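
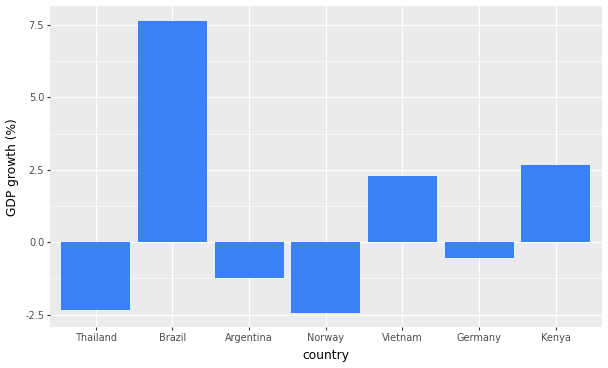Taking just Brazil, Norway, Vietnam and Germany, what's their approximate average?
(8 + -2 + 2 + -1) / 4 ≈ 2.

≈ 2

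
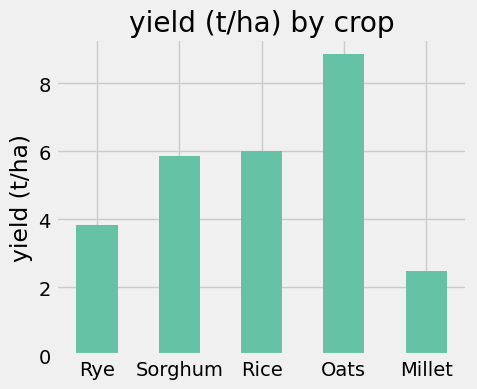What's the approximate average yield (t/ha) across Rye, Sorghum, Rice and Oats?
≈ 6

(4 + 6 + 6 + 9) / 4 ≈ 6.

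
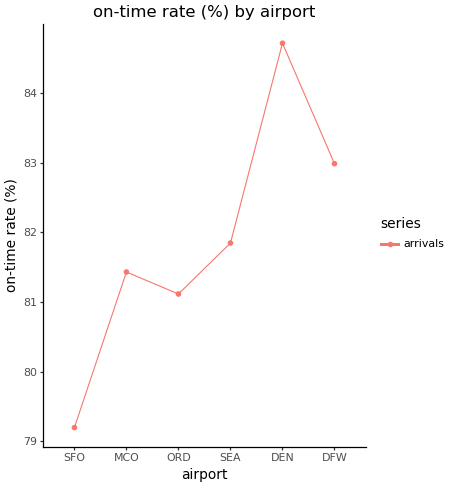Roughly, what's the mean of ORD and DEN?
≈ 82.75

(81.0 + 84.5) / 2 ≈ 82.75.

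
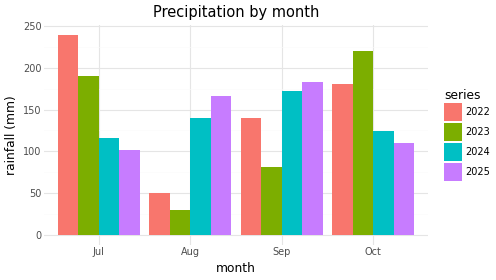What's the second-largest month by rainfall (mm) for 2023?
Jul

Top 3 for 2023: Oct ≈ 220, Jul ≈ 200, Sep ≈ 80.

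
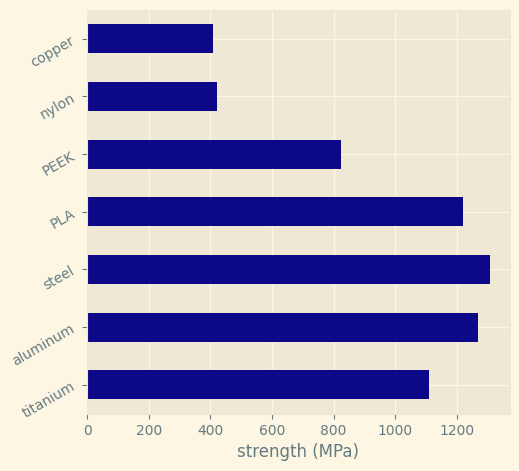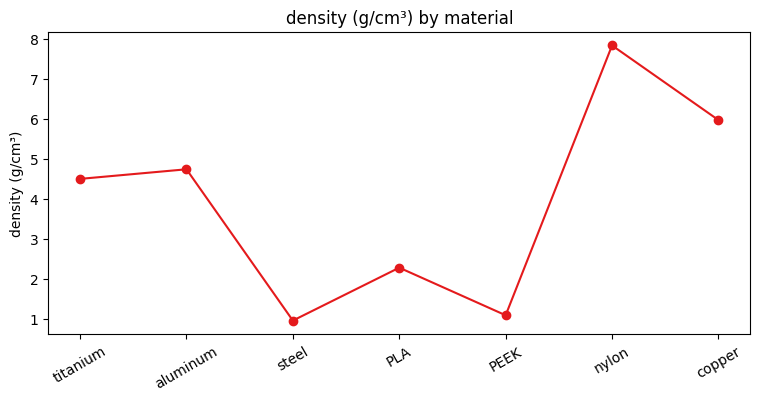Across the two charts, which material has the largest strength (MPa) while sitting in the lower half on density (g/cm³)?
Chart 2 median density (g/cm³) ≈ 5; below-median materials: steel, PLA, PEEK. Among those, steel has the highest strength (MPa) (≈ 1400).

steel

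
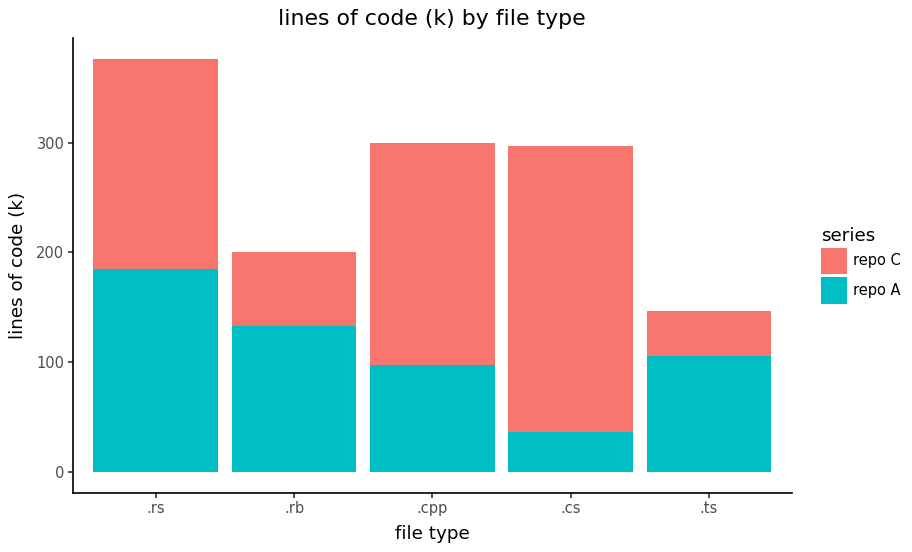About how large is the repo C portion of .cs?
repo C top ≈ 300, bottom ≈ 50; segment ≈ 250.

≈ 250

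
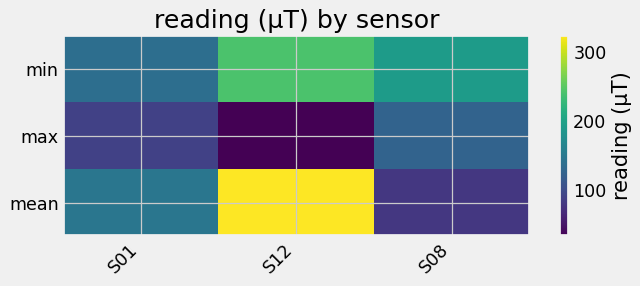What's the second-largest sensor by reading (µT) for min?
Top 3 for min: S12 ≈ 250, S08 ≈ 200, S01 ≈ 150.

S08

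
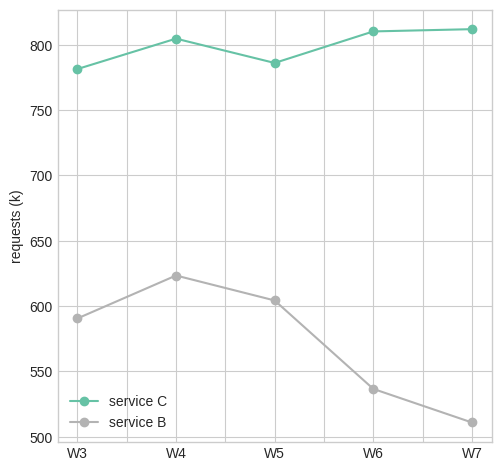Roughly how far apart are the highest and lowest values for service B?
Max W4 ≈ 600, min W7 ≈ 500; range ≈ 100.

≈ 100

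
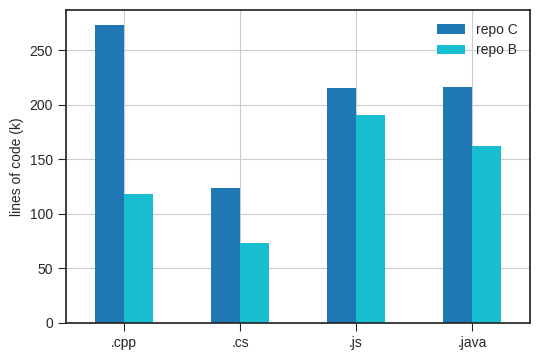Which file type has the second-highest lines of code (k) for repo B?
.java

Top 3 for repo B: .js ≈ 200, .java ≈ 150, .cpp ≈ 125.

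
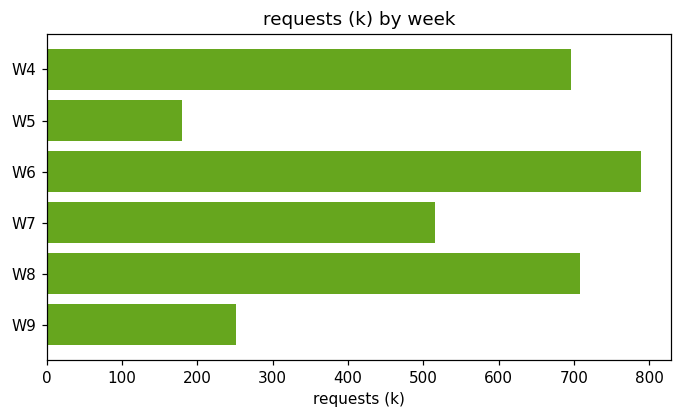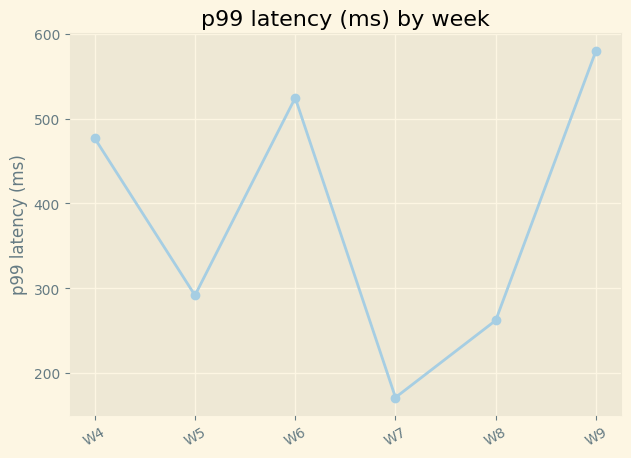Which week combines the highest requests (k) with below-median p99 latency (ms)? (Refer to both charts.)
W8

Chart 2 median p99 latency (ms) ≈ 400; below-median weeks: W5, W7, W8. Among those, W8 has the highest requests (k) (≈ 700).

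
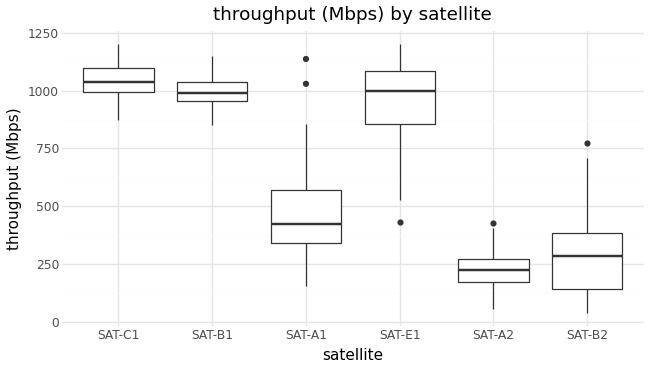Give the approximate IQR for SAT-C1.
Q3 ≈ 1100, Q1 ≈ 1000; IQR ≈ 100.

≈ 100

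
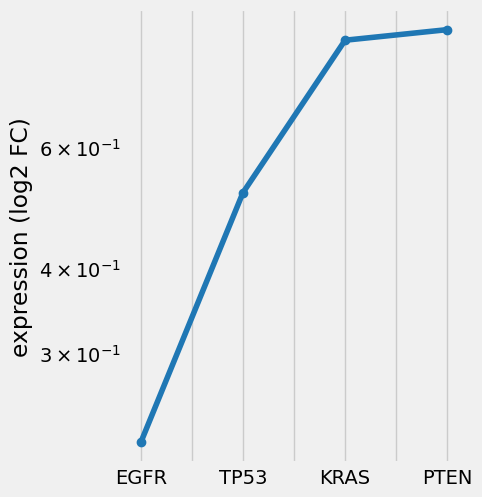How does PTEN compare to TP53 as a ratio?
PTEN ≈ 0.9, TP53 ≈ 0.5; 0.9/0.5 ≈ 1.8.

≈ 1.8×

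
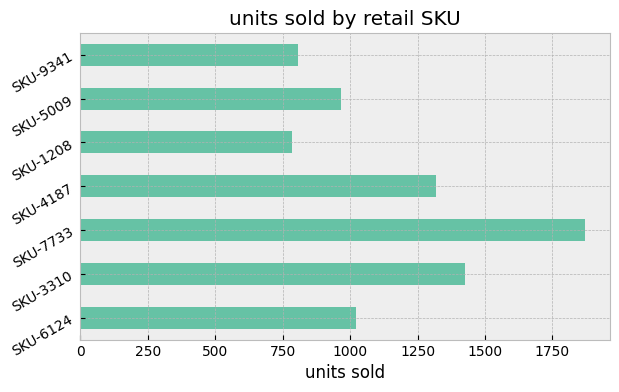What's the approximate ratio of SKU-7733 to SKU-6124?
SKU-7733 ≈ 1800, SKU-6124 ≈ 1000; 1800/1000 ≈ 1.8.

≈ 1.8×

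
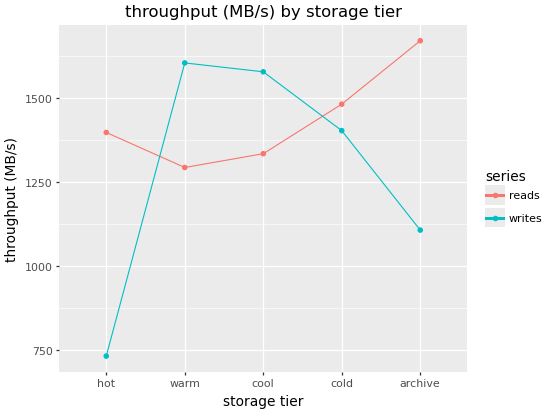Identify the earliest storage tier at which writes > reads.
warm

hot: writes ≈ 700 vs reads ≈ 1400 (not yet); warm: writes ≈ 1600 vs reads ≈ 1300 (first crossover).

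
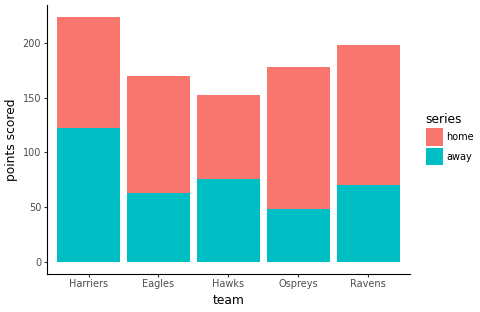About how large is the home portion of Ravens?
home top ≈ 200, bottom ≈ 80; segment ≈ 120.

≈ 120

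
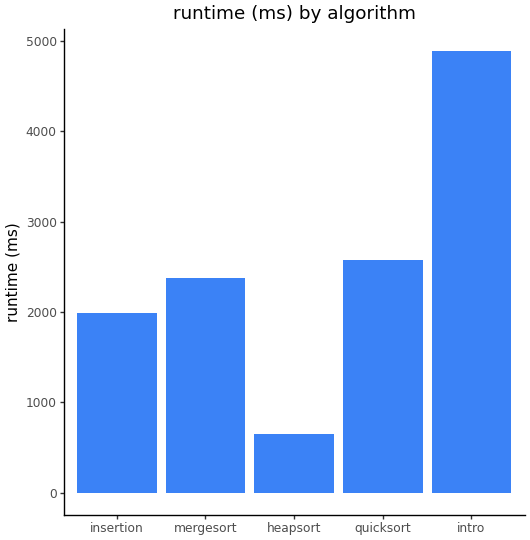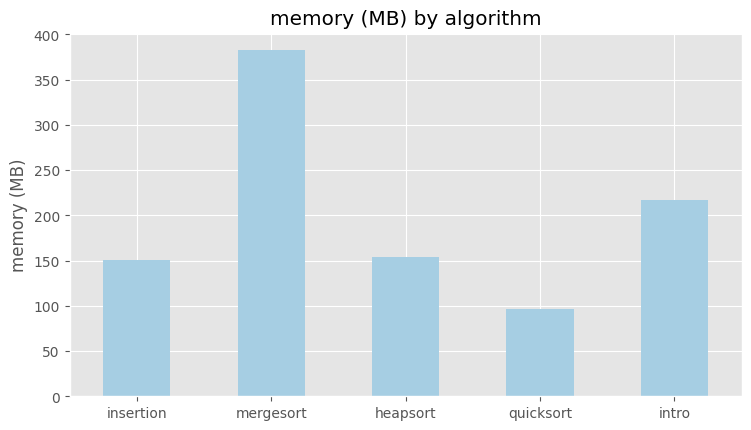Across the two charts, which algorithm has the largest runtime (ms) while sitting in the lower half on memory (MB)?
Chart 2 median memory (MB) ≈ 150; below-median algorithms: insertion, quicksort. Among those, quicksort has the highest runtime (ms) (≈ 2500).

quicksort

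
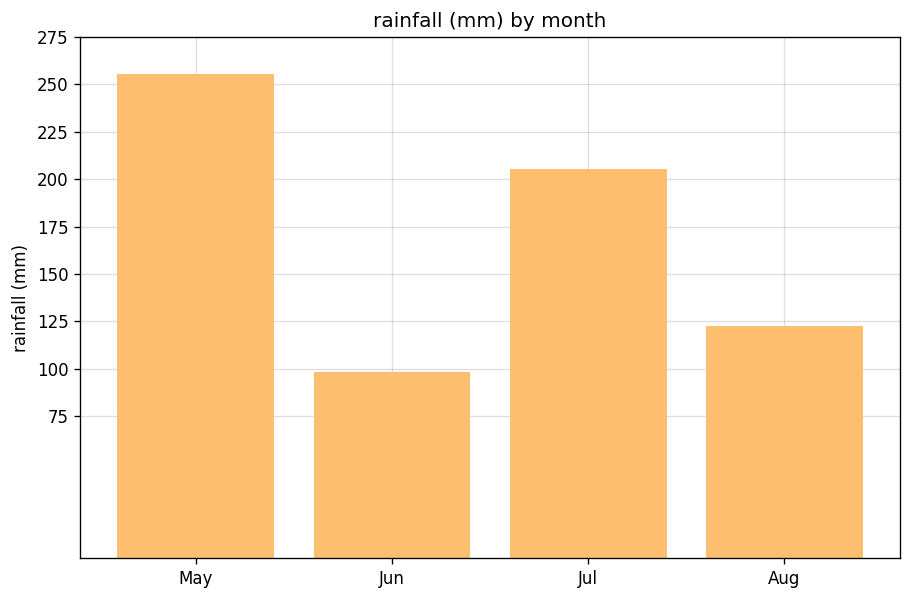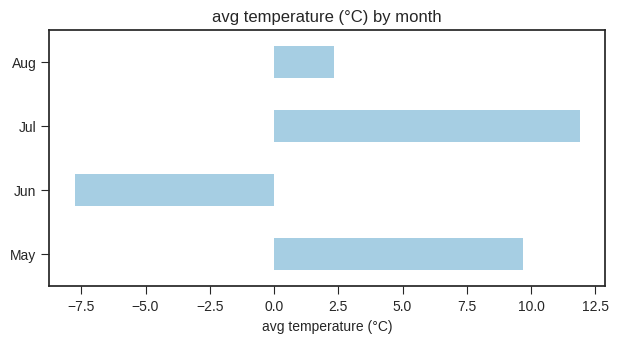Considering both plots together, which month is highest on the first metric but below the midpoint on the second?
Aug

Chart 2 median avg temperature (°C) ≈ 6; below-median months: Jun, Aug. Among those, Aug has the highest rainfall (mm) (≈ 125).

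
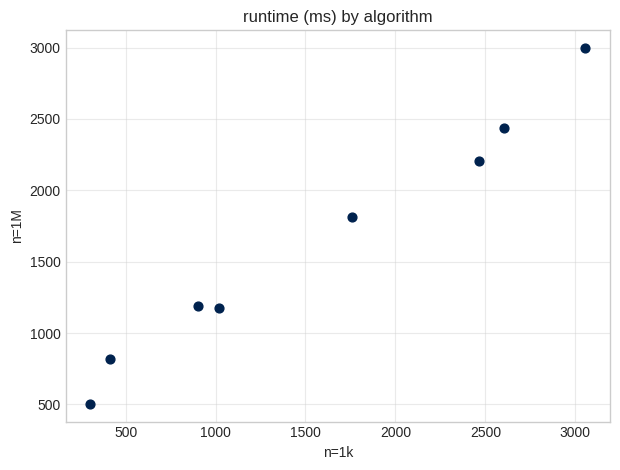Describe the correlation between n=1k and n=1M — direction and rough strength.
Points are positively correlated; strong (|r| ≈ 1.0).

positive, strong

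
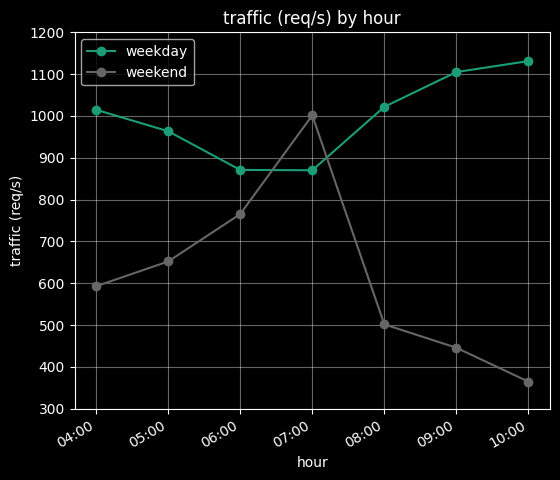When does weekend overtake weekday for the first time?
07:00

06:00: weekend ≈ 800 vs weekday ≈ 900 (not yet); 07:00: weekend ≈ 1000 vs weekday ≈ 900 (first crossover).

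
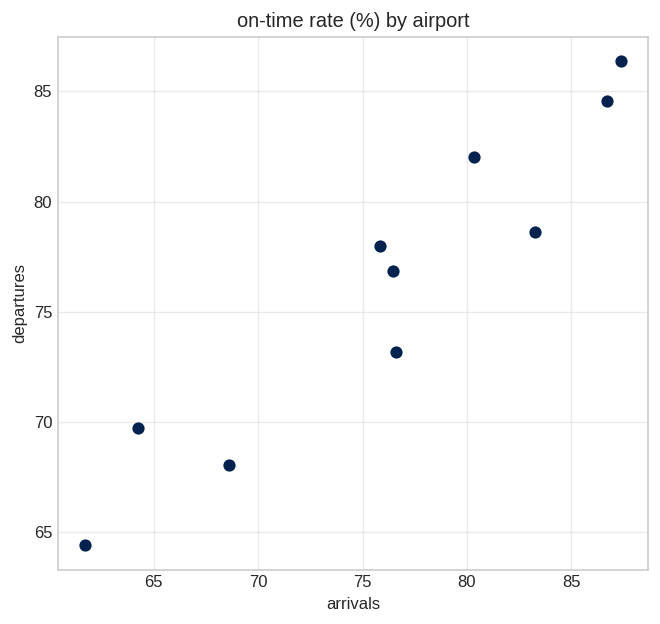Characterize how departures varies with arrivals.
positive, strong

Points are positively correlated; strong (|r| ≈ 0.9).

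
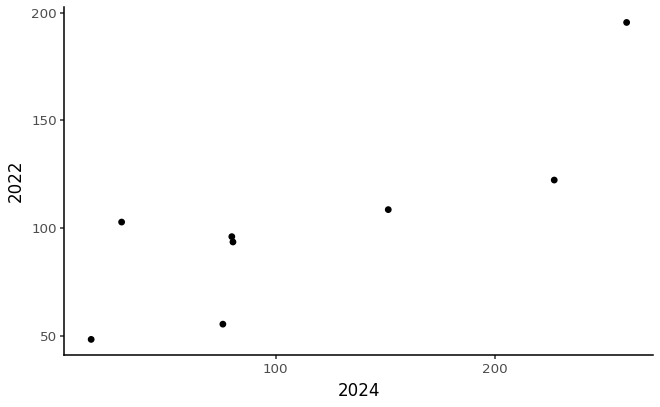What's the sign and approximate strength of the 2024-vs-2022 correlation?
positive, strong

Points are positively correlated; strong (|r| ≈ 0.8).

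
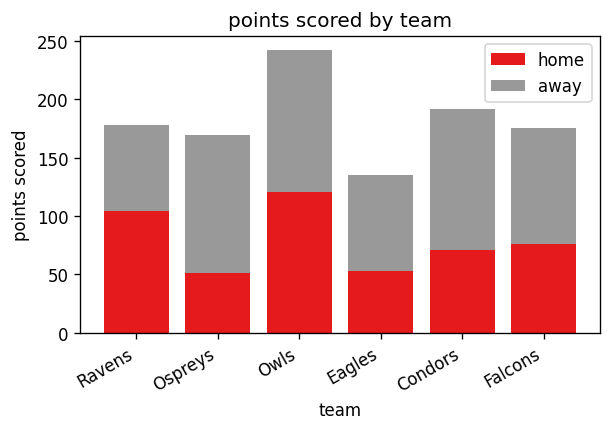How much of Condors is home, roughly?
≈ 75

home top ≈ 75, bottom ≈ 0; segment ≈ 75.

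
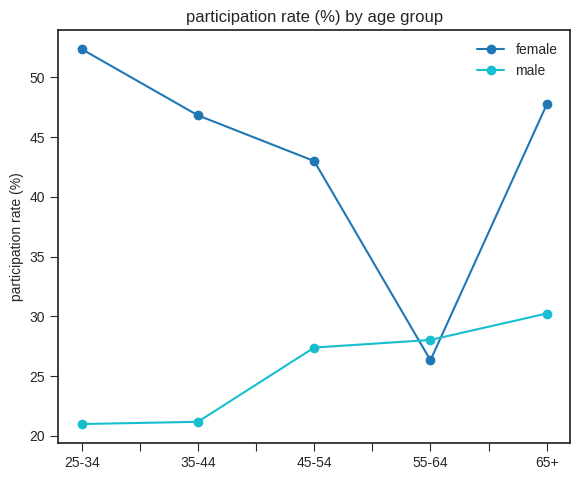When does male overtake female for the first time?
55-64

45-54: male ≈ 25 vs female ≈ 45 (not yet); 55-64: male ≈ 30 vs female ≈ 25 (first crossover).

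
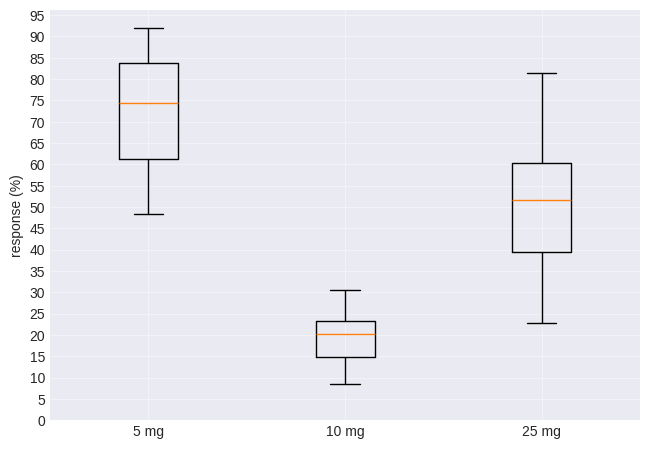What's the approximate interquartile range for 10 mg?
Q3 ≈ 25, Q1 ≈ 15; IQR ≈ 10.

≈ 10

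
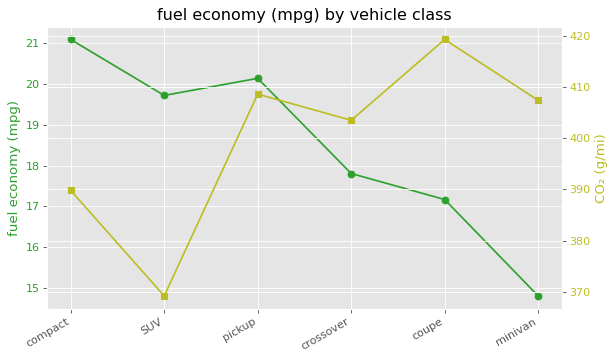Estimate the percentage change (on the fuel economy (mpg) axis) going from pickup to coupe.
pickup ≈ 20, coupe ≈ 17; (17 − 20) / 20 ≈ -15%.

≈ -15%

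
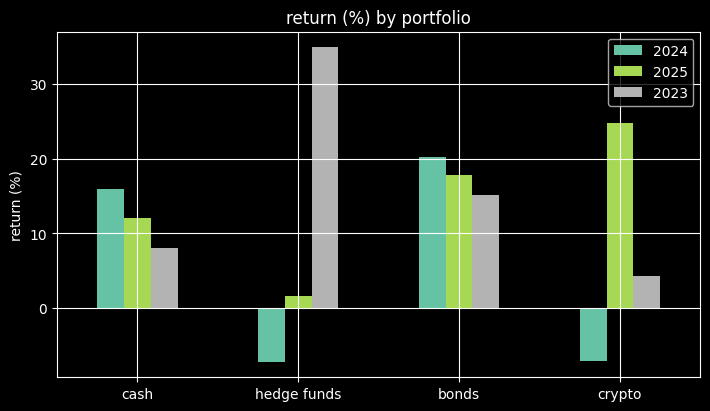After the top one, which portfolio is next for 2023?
Top 3 for 2023: hedge funds ≈ 35, bonds ≈ 15, cash ≈ 10.

bonds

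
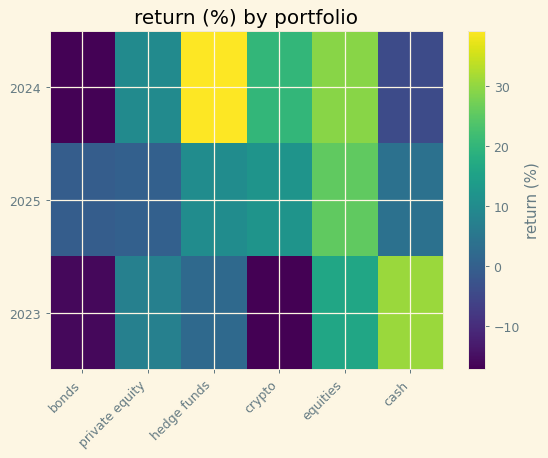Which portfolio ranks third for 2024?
crypto

Top 4 for 2024: hedge funds ≈ 40, equities ≈ 30, crypto ≈ 20, private equity ≈ 10.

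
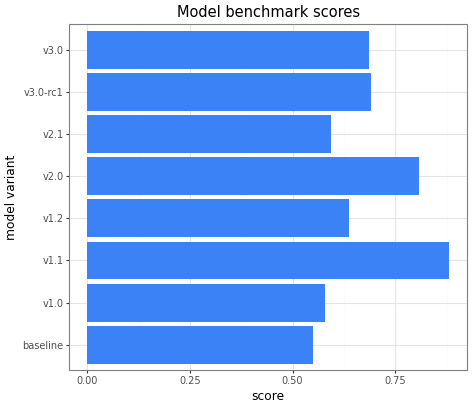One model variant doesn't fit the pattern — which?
v1.1

v1.1 ≈ 0.9; the rest sit between ≈ 0.6 and ≈ 0.8.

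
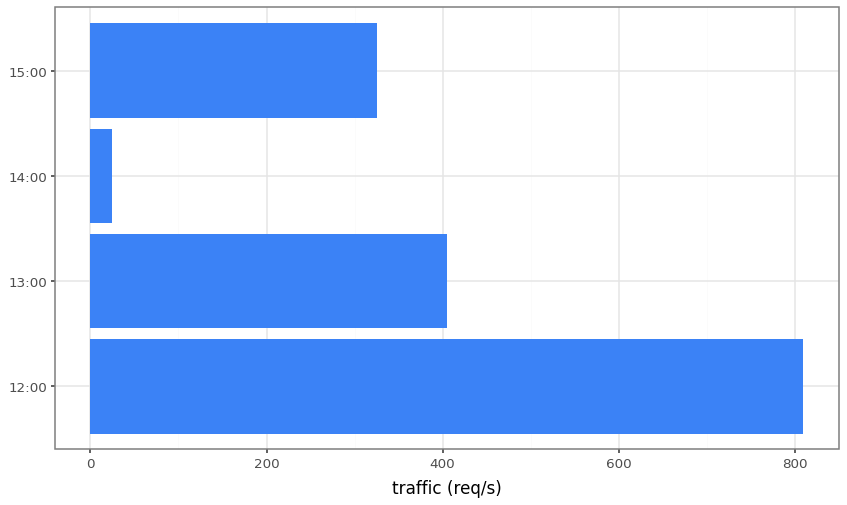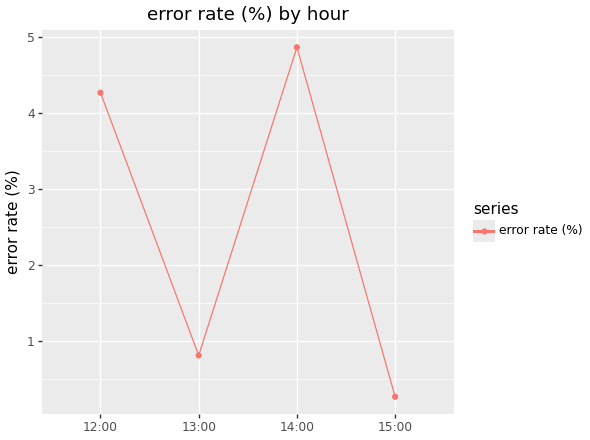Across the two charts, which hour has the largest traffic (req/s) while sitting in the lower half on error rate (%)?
13:00

Chart 2 median error rate (%) ≈ 2.5; below-median hours: 13:00, 15:00. Among those, 13:00 has the highest traffic (req/s) (≈ 400).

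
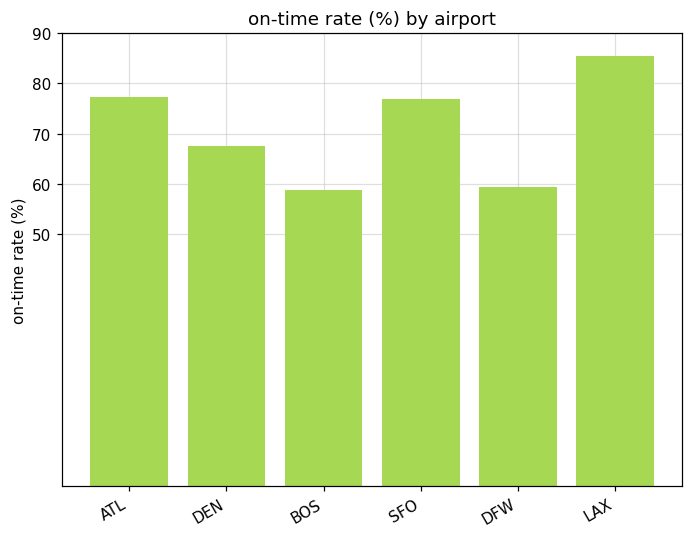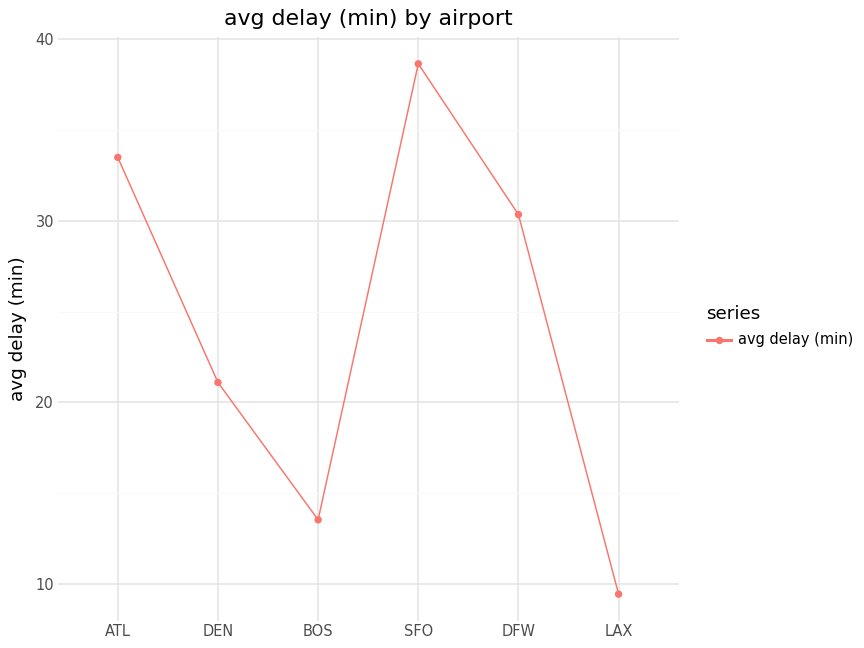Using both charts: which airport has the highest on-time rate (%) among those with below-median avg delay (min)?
Chart 2 median avg delay (min) ≈ 25; below-median airports: DEN, BOS, LAX. Among those, LAX has the highest on-time rate (%) (≈ 90).

LAX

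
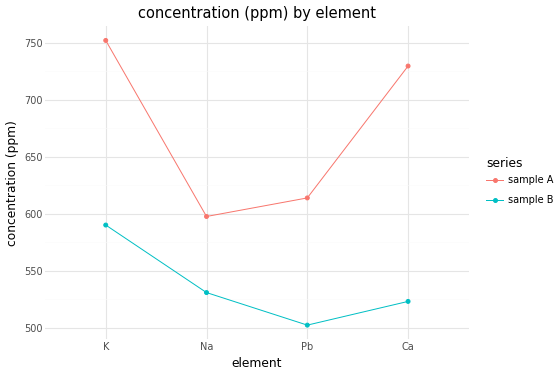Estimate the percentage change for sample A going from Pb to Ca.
≈ +16%

Pb ≈ 625, Ca ≈ 725; (725 − 625) / 625 ≈ +16%.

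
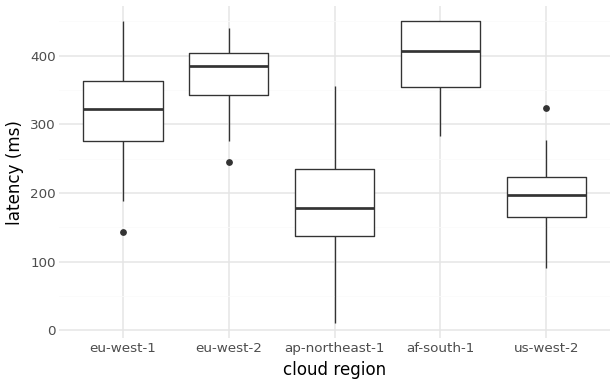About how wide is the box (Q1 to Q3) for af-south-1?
≈ 80

Q3 ≈ 440, Q1 ≈ 360; IQR ≈ 80.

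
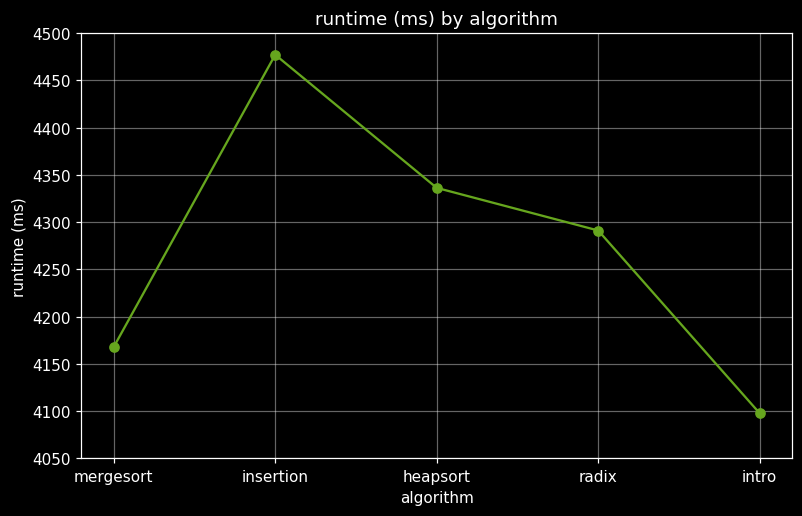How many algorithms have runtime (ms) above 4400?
1

Above 4400: insertion.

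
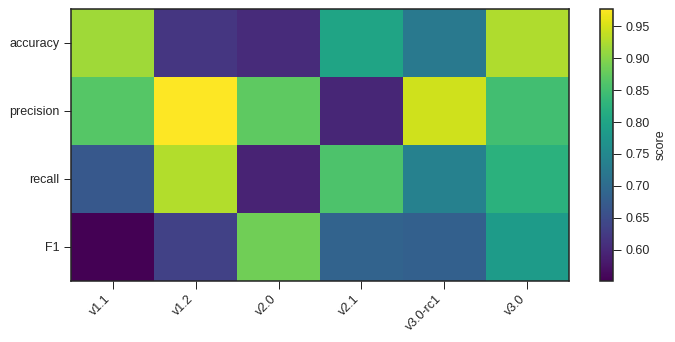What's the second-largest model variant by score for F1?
v3.0

Top 3 for F1: v2.0 ≈ 0.90, v3.0 ≈ 0.80, v2.1 ≈ 0.70.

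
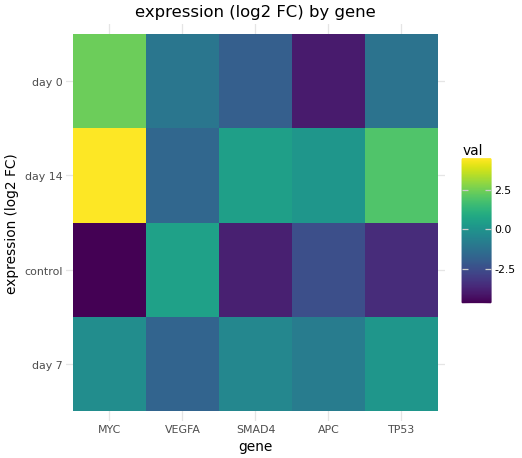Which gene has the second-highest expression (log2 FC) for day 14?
Top 3 for day 14: MYC ≈ 5, TP53 ≈ 2, SMAD4 ≈ 0.

TP53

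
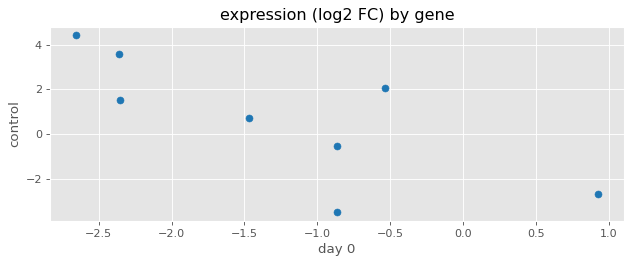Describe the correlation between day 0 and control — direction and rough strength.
Points are negatively correlated; strong (|r| ≈ 0.8).

negative, strong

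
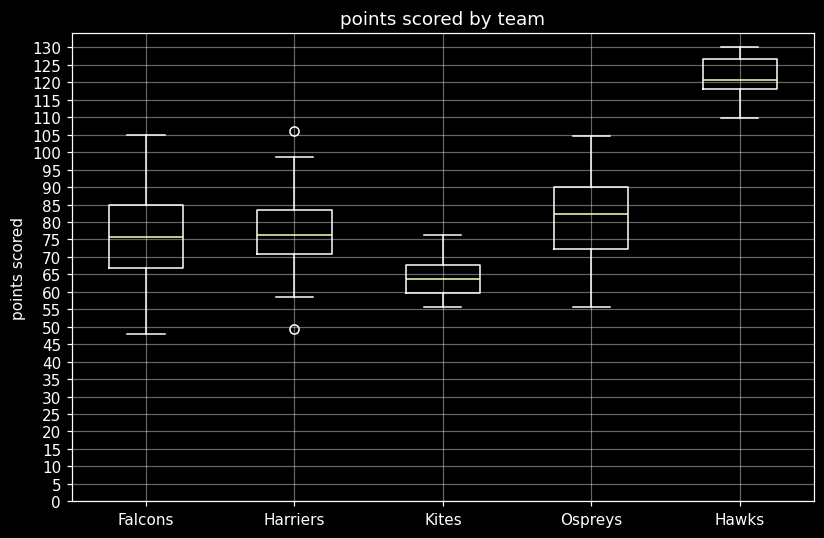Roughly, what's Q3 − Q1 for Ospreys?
Q3 ≈ 90, Q1 ≈ 70; IQR ≈ 20.

≈ 20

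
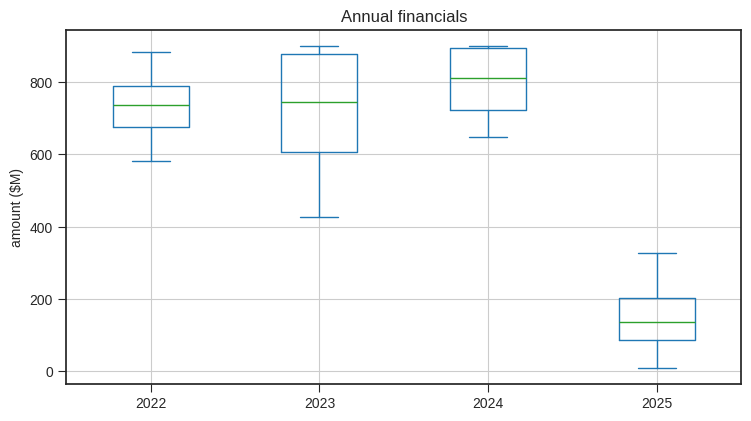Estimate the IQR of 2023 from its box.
≈ 300

Q3 ≈ 900, Q1 ≈ 600; IQR ≈ 300.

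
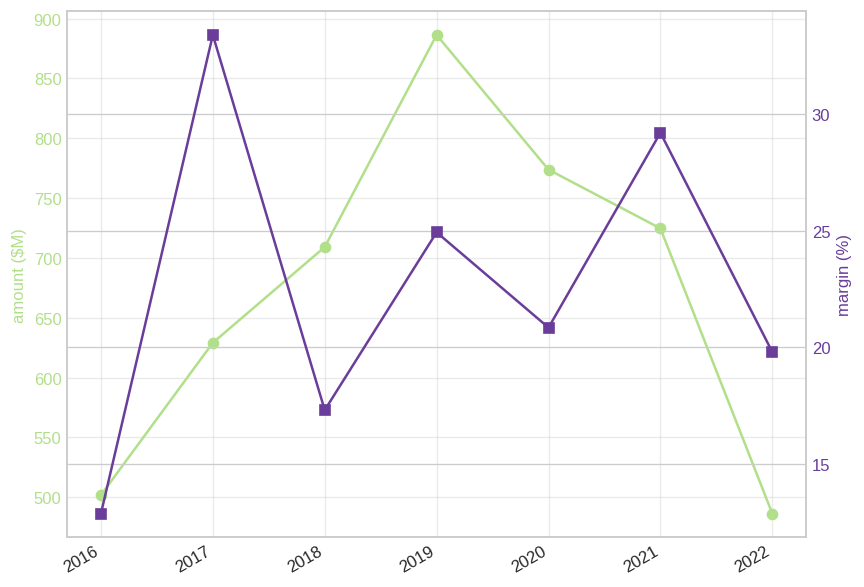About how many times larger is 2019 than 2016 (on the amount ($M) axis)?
2019 ≈ 900, 2016 ≈ 500; 900/500 ≈ 1.8.

≈ 1.8×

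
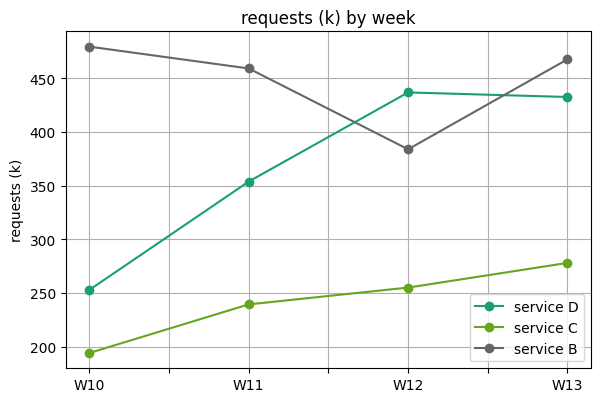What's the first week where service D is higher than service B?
W12

W11: service D ≈ 350 vs service B ≈ 450 (not yet); W12: service D ≈ 425 vs service B ≈ 375 (first crossover).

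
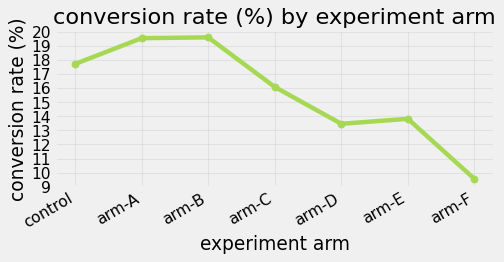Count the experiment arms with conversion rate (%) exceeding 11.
6

Above 11: control, arm-A, arm-B, arm-C, arm-D, arm-E.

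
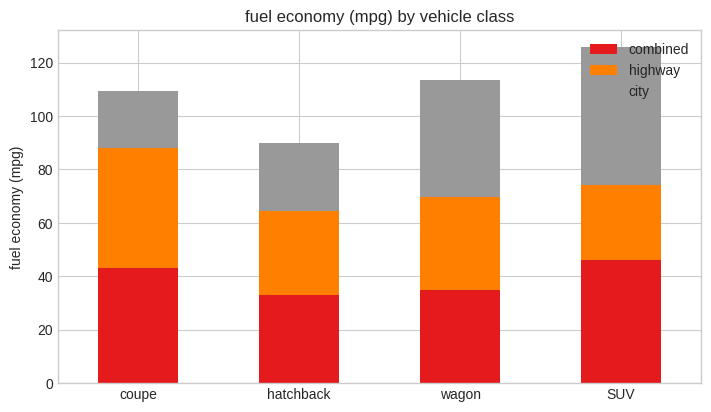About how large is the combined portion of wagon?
≈ 40

combined top ≈ 40, bottom ≈ 0; segment ≈ 40.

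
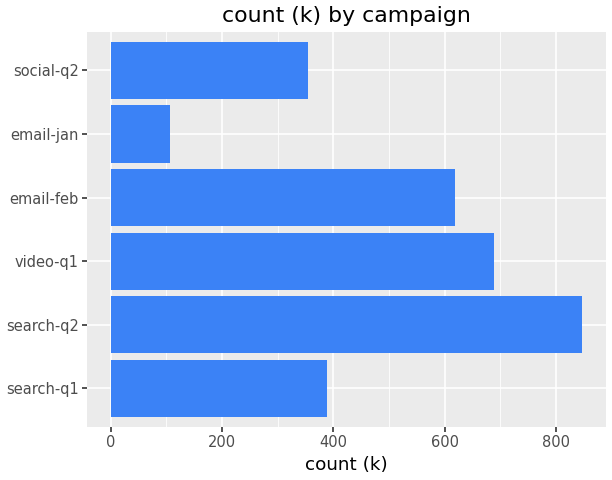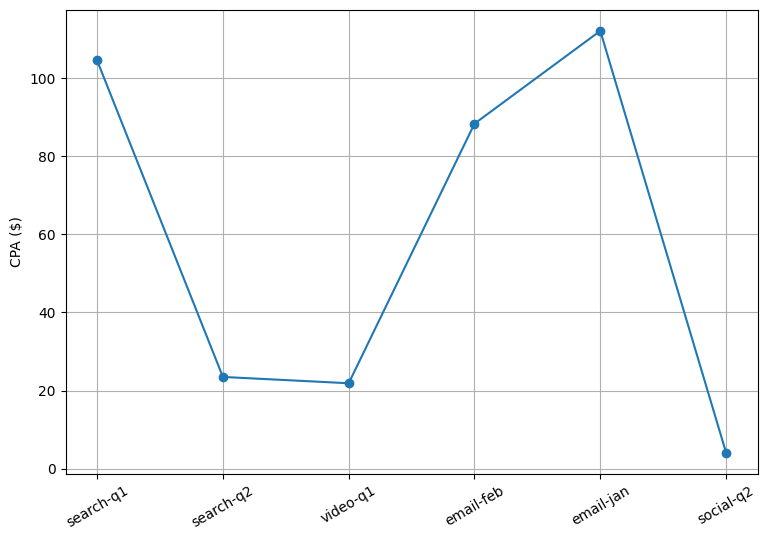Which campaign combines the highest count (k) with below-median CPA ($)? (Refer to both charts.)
search-q2

Chart 2 median CPA ($) ≈ 60; below-median campaigns: search-q2, video-q1, social-q2. Among those, search-q2 has the highest count (k) (≈ 800).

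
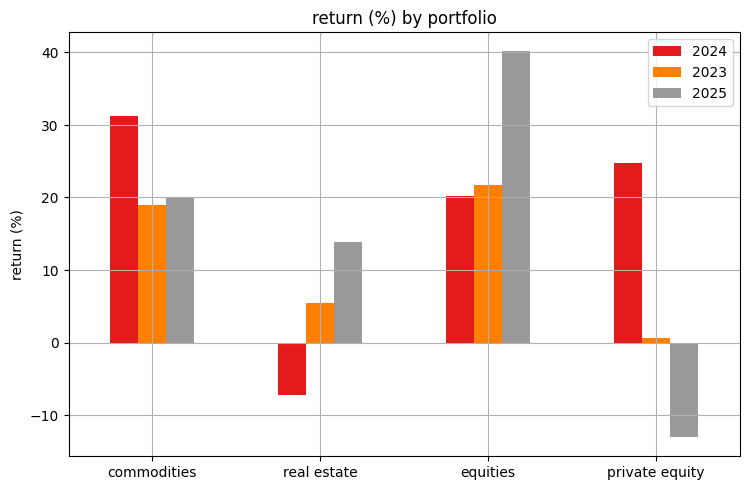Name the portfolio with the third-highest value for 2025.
Top 4 for 2025: equities ≈ 40, commodities ≈ 20, real estate ≈ 15, private equity ≈ -15.

real estate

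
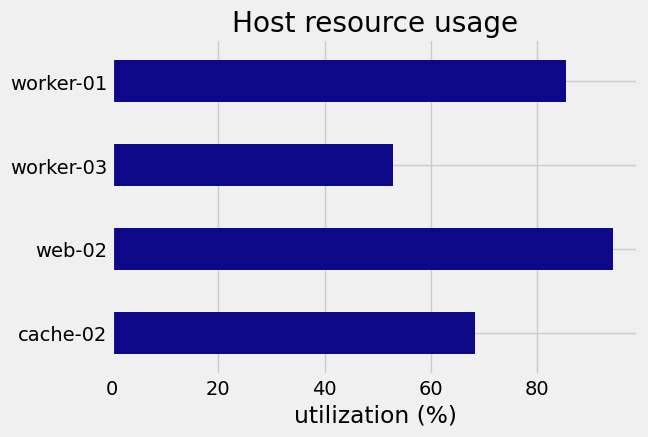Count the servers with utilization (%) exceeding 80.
Above 80: web-02, worker-01.

2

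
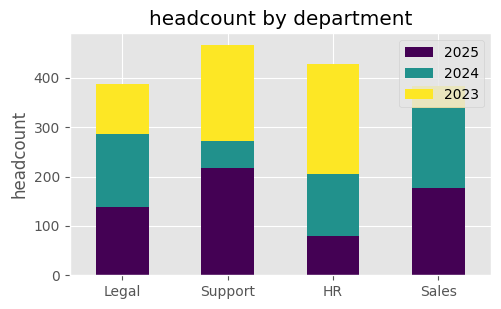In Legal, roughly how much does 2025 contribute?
2025 top ≈ 150, bottom ≈ 0; segment ≈ 150.

≈ 150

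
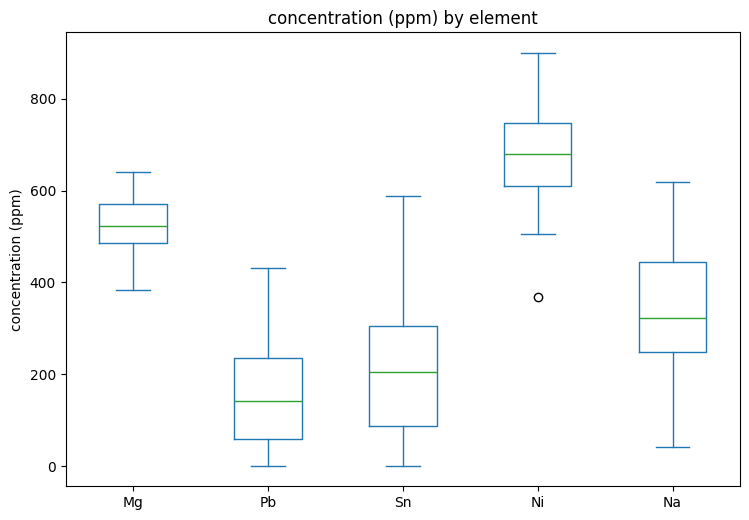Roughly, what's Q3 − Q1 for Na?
Q3 ≈ 450, Q1 ≈ 250; IQR ≈ 200.

≈ 200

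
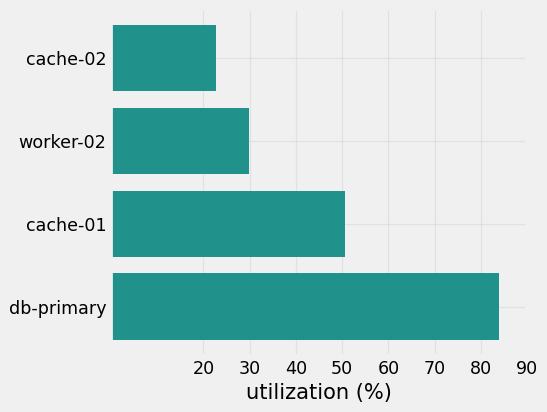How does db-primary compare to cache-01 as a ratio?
db-primary ≈ 80, cache-01 ≈ 50; 80/50 ≈ 1.6.

≈ 1.6×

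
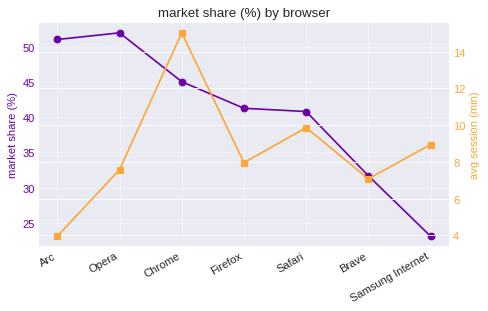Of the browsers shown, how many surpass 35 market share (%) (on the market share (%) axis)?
Above 35: Arc, Opera, Chrome, Firefox, Safari.

5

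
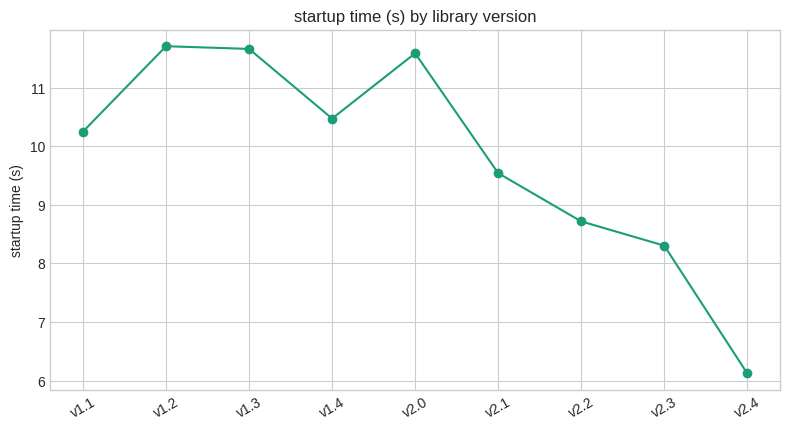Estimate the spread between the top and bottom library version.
≈ 5.5

Max v1.2 ≈ 11.5, min v2.4 ≈ 6.0; range ≈ 5.5.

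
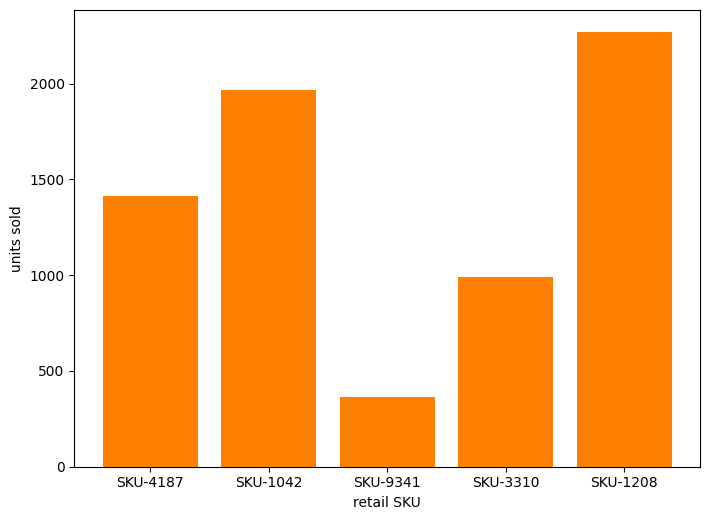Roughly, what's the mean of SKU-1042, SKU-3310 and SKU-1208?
≈ 1733

(2000 + 1000 + 2200) / 3 ≈ 1733.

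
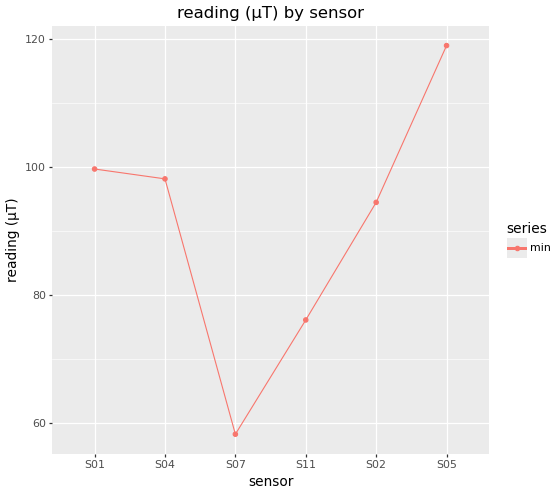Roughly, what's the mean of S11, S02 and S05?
≈ 97

(80 + 90 + 120) / 3 ≈ 97.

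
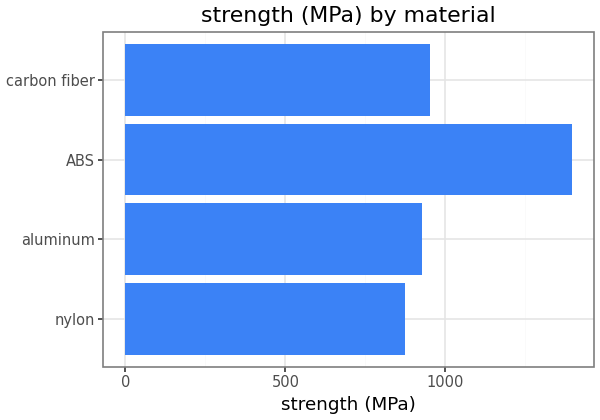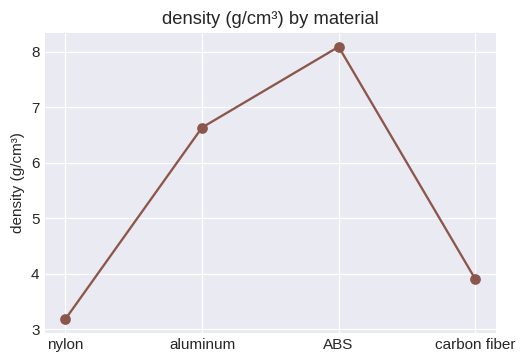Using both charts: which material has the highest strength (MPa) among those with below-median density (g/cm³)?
Chart 2 median density (g/cm³) ≈ 5; below-median materials: nylon, carbon fiber. Among those, carbon fiber has the highest strength (MPa) (≈ 1000).

carbon fiber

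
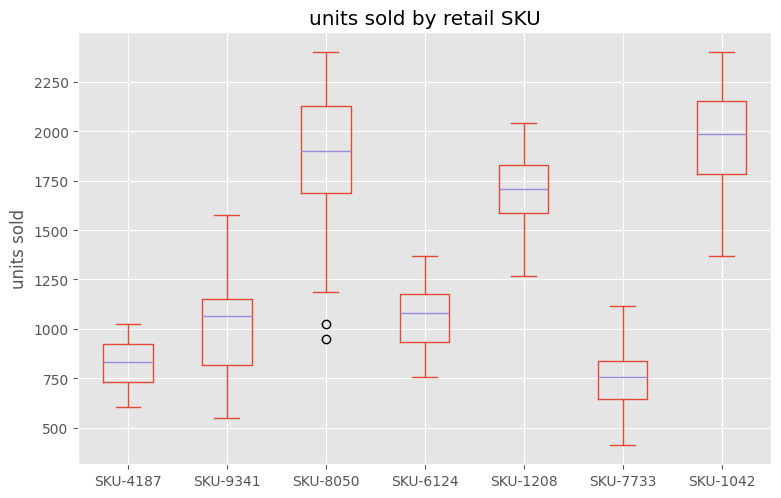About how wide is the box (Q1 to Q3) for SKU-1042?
≈ 400

Q3 ≈ 2200, Q1 ≈ 1800; IQR ≈ 400.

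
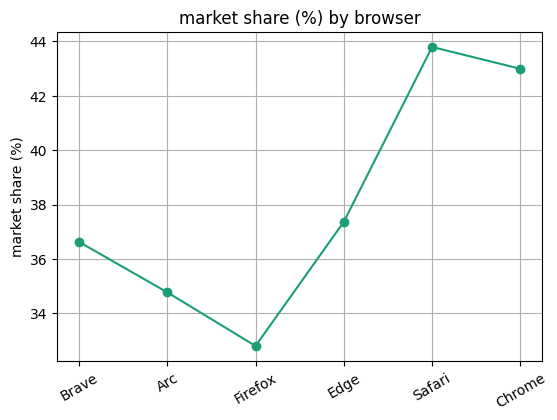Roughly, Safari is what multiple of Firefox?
Safari ≈ 44, Firefox ≈ 33; 44/33 ≈ 1.33.

≈ 1.33×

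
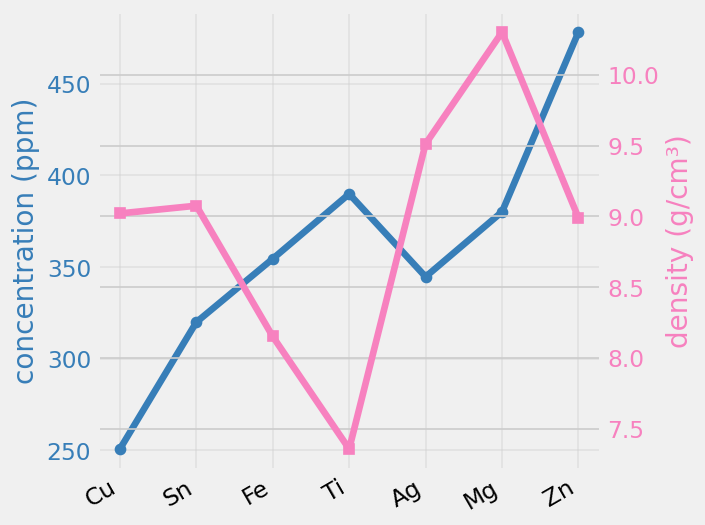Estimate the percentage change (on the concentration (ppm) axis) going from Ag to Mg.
≈ +11.8%

Ag ≈ 340, Mg ≈ 380; (380 − 340) / 340 ≈ +11.8%.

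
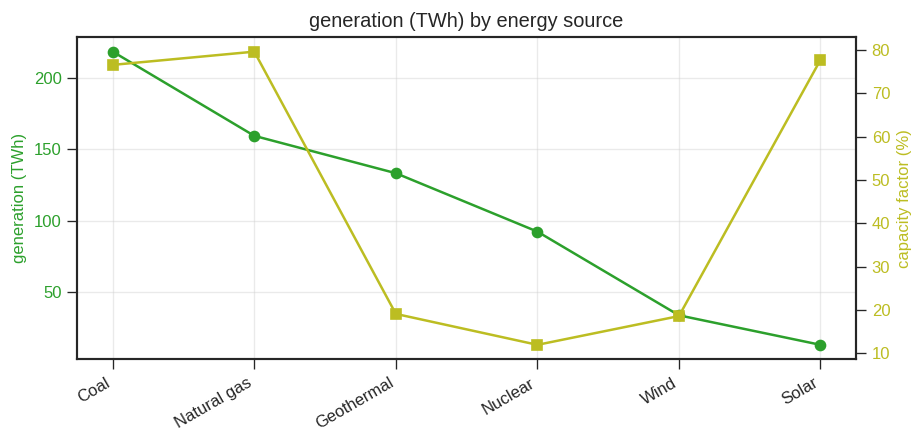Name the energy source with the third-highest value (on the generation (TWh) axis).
Geothermal

Top 4 (on the generation (TWh) axis): Coal ≈ 220, Natural gas ≈ 160, Geothermal ≈ 140, Nuclear ≈ 100.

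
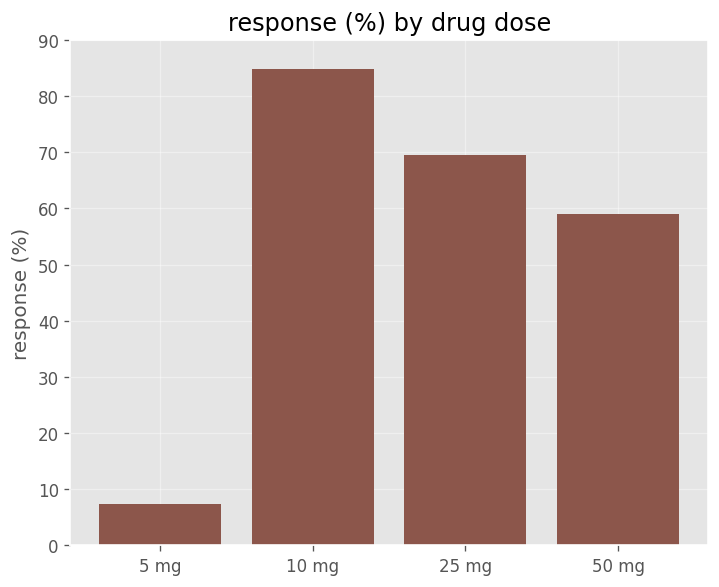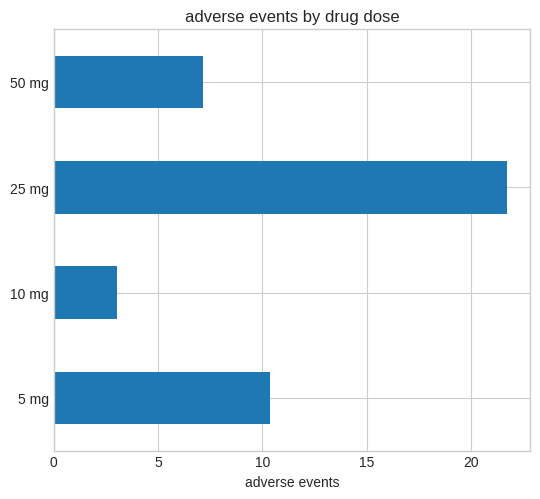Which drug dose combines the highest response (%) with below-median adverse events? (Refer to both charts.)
10 mg

Chart 2 median adverse events ≈ 8; below-median drug doses: 10 mg, 50 mg. Among those, 10 mg has the highest response (%) (≈ 80).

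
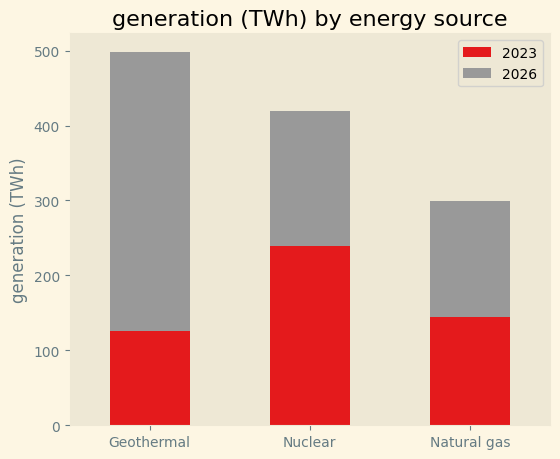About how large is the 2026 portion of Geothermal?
2026 top ≈ 500, bottom ≈ 150; segment ≈ 350.

≈ 350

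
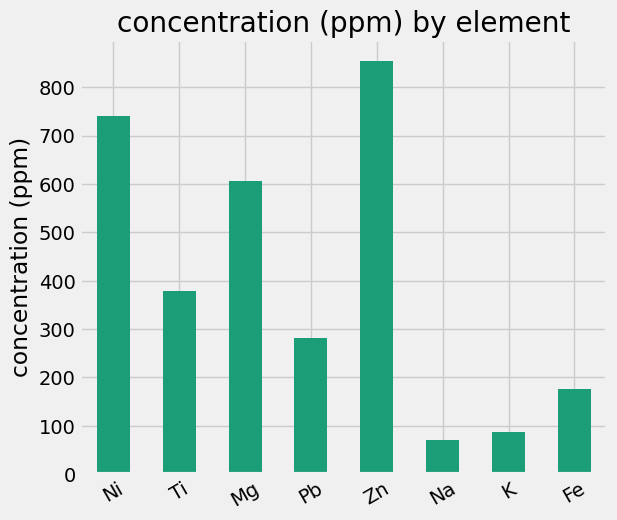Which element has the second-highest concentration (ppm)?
Ni

Top 3: Zn ≈ 900, Ni ≈ 700, Mg ≈ 600.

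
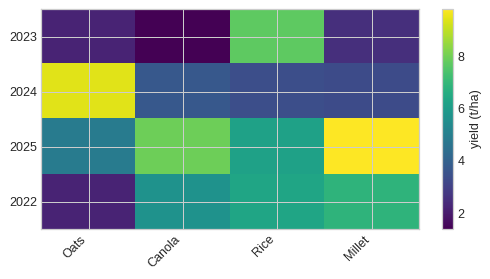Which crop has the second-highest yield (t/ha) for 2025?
Canola

Top 3 for 2025: Millet ≈ 10, Canola ≈ 8, Rice ≈ 6.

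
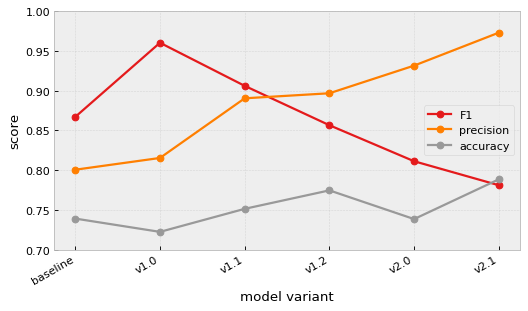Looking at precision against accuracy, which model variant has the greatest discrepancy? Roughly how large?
v2.0: precision ≈ 0.95, accuracy ≈ 0.75 → gap ≈ 0.20. Next-largest (v2.1) is only ≈ 0.15.

v2.0, ≈ 0.20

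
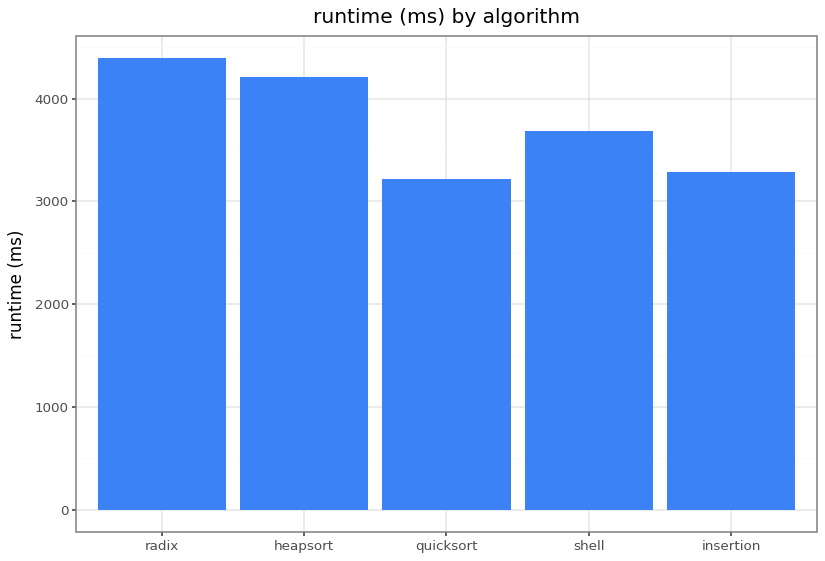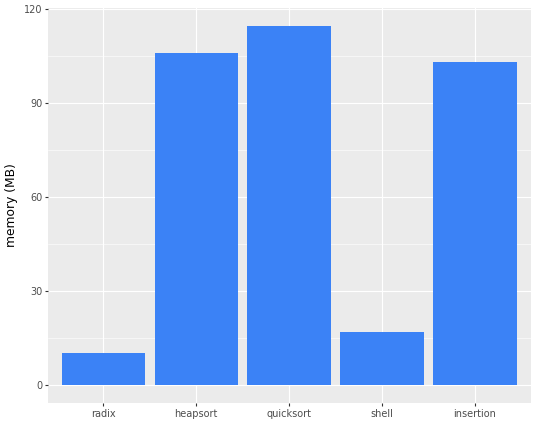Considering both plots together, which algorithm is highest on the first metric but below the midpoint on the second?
Chart 2 median memory (MB) ≈ 100; below-median algorithms: radix, shell. Among those, radix has the highest runtime (ms) (≈ 4500).

radix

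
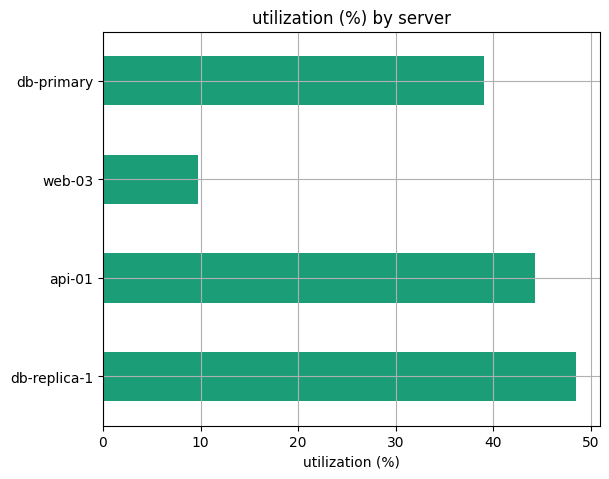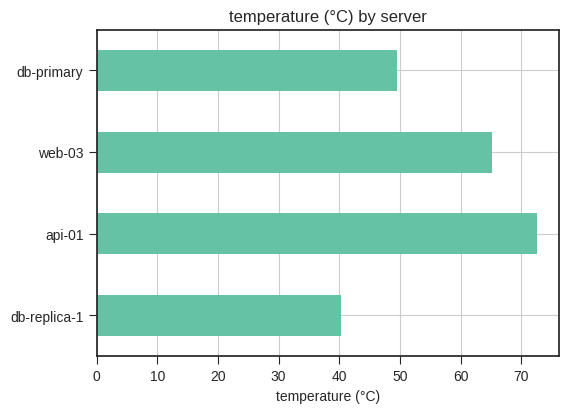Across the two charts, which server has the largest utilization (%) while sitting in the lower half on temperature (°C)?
db-replica-1

Chart 2 median temperature (°C) ≈ 60; below-median servers: db-replica-1, db-primary. Among those, db-replica-1 has the highest utilization (%) (≈ 50).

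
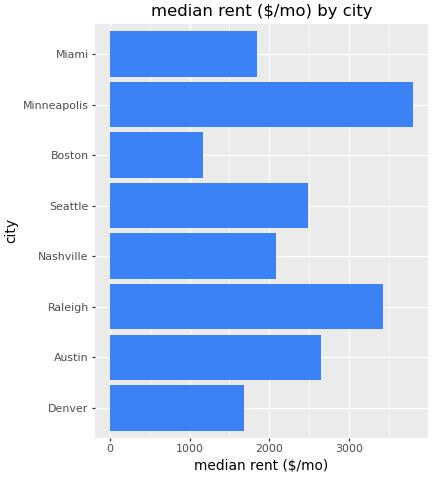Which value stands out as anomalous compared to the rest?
Minneapolis

Minneapolis ≈ 4000; the rest sit between ≈ 1000 and ≈ 3500.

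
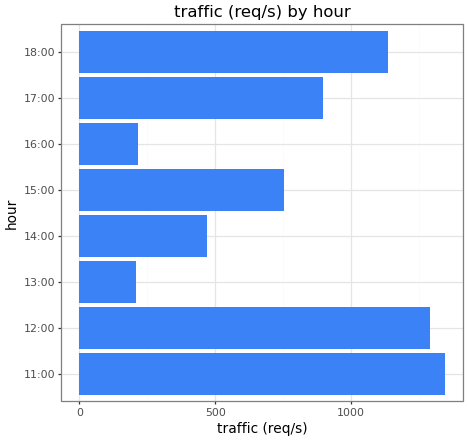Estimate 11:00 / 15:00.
11:00 ≈ 1400, 15:00 ≈ 800; 1400/800 ≈ 1.75.

≈ 1.75×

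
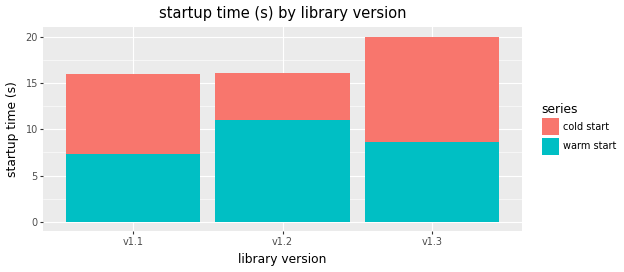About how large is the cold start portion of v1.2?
≈ 6

cold start top ≈ 16, bottom ≈ 10; segment ≈ 6.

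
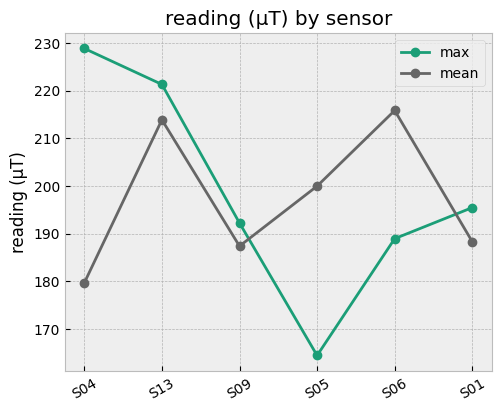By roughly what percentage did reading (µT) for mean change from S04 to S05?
S04 ≈ 180, S05 ≈ 200; (200 − 180) / 180 ≈ +11.1%.

≈ +11.1%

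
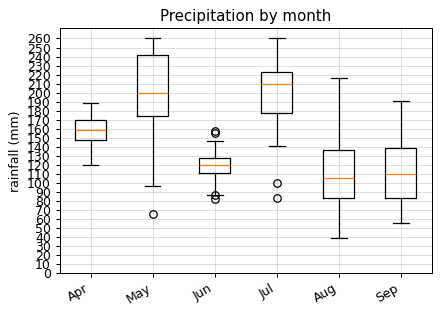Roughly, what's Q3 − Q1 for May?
≈ 70

Q3 ≈ 240, Q1 ≈ 170; IQR ≈ 70.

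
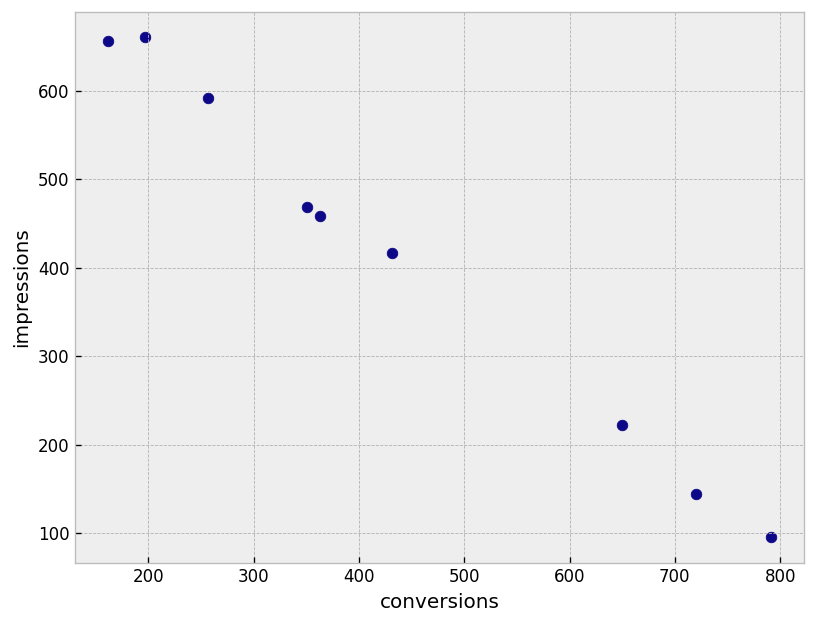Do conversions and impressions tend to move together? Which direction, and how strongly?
Points are negatively correlated; strong (|r| ≈ 1.0).

negative, strong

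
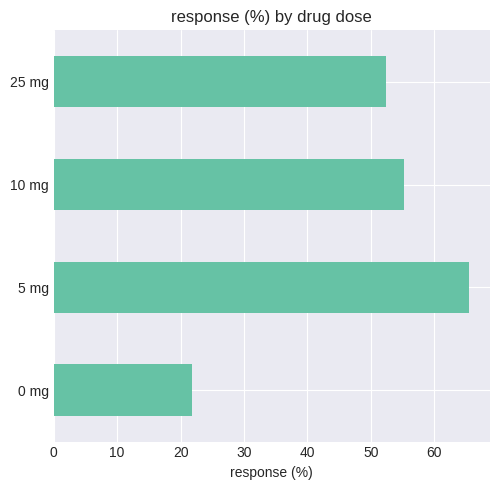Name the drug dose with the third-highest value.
Top 4: 5 mg ≈ 70, 10 mg ≈ 60, 25 mg ≈ 50, 0 mg ≈ 20.

25 mg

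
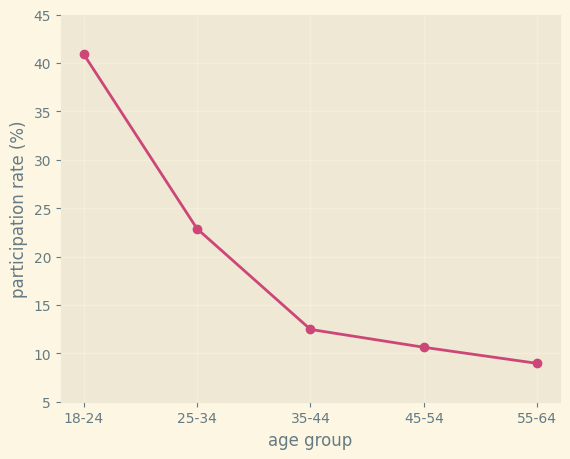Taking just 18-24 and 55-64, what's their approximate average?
≈ 25

(40 + 10) / 2 ≈ 25.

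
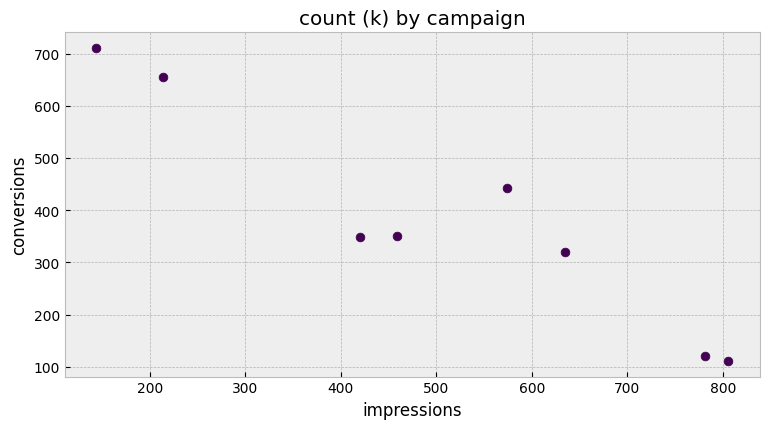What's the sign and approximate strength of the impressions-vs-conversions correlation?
negative, strong

Points are negatively correlated; strong (|r| ≈ 0.9).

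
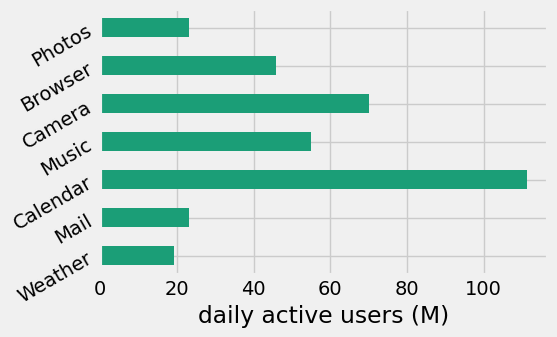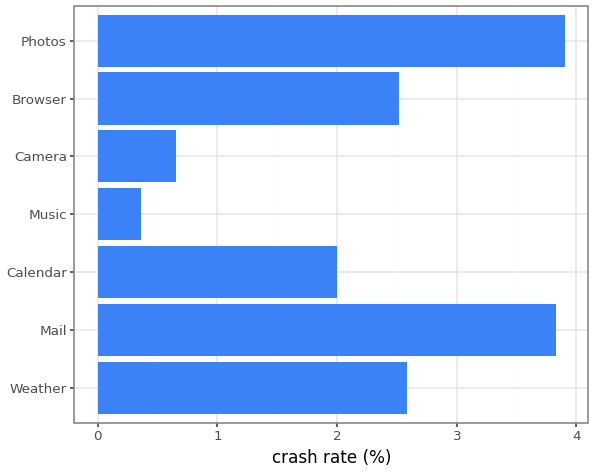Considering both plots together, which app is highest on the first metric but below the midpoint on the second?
Calendar

Chart 2 median crash rate (%) ≈ 2.5; below-median apps: Calendar, Music, Camera. Among those, Calendar has the highest daily active users (M) (≈ 120).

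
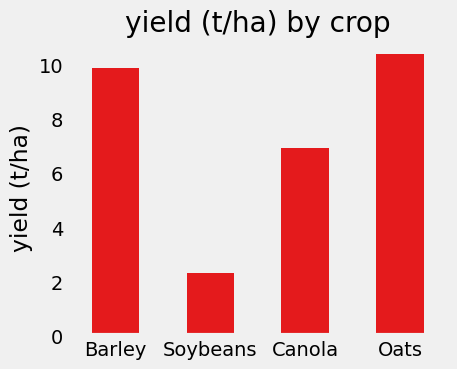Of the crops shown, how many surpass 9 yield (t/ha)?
2

Above 9: Barley, Oats.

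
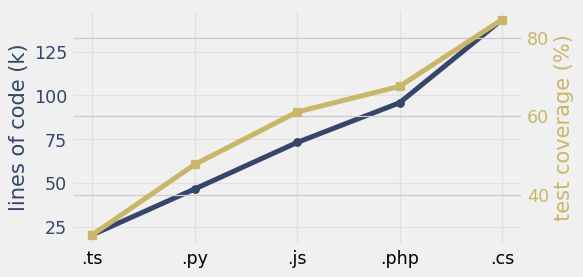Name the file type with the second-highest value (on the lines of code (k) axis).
.php

Top 3 (on the lines of code (k) axis): .cs ≈ 140, .php ≈ 100, .js ≈ 80.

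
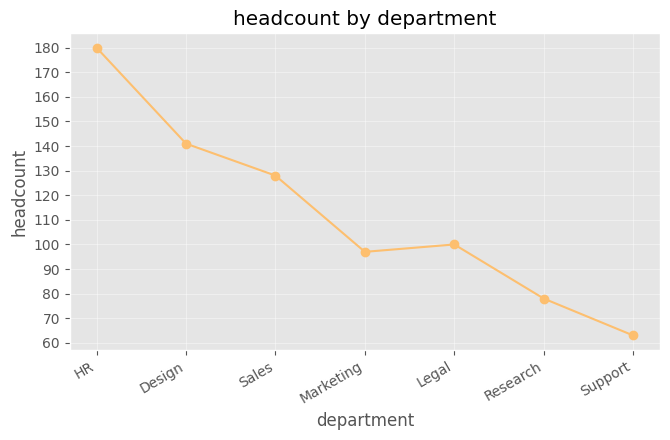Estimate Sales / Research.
≈ 1.62×

Sales ≈ 130, Research ≈ 80; 130/80 ≈ 1.62.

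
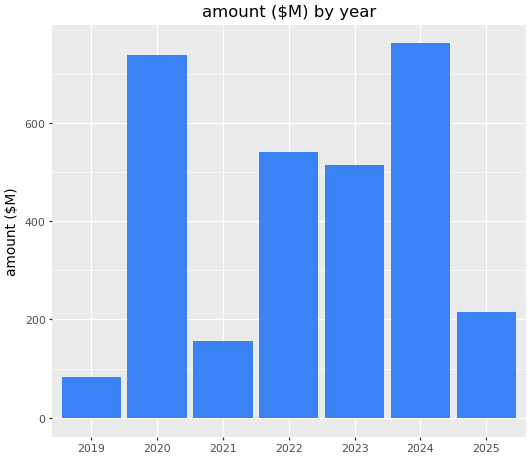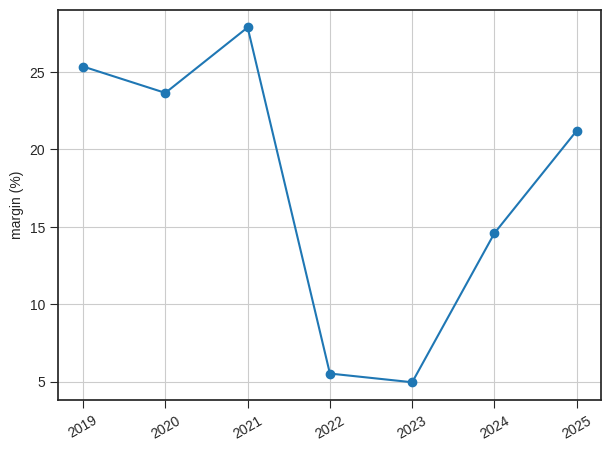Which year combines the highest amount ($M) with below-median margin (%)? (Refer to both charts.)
2024

Chart 2 median margin (%) ≈ 20; below-median years: 2022, 2023, 2024. Among those, 2024 has the highest amount ($M) (≈ 800).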